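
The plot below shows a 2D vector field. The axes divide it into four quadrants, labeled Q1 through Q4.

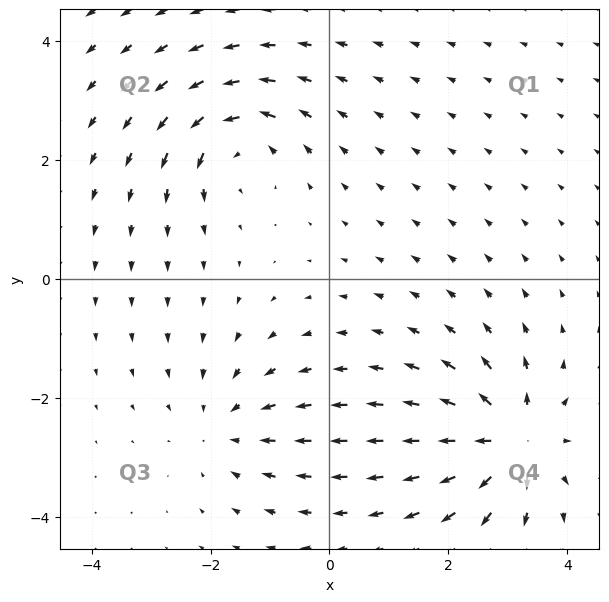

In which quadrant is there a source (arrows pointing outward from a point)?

Q4

The source sits at approximately (3.0, -2.7), which lies in quadrant Q4. The divergence there is about +6, positive as expected for a source.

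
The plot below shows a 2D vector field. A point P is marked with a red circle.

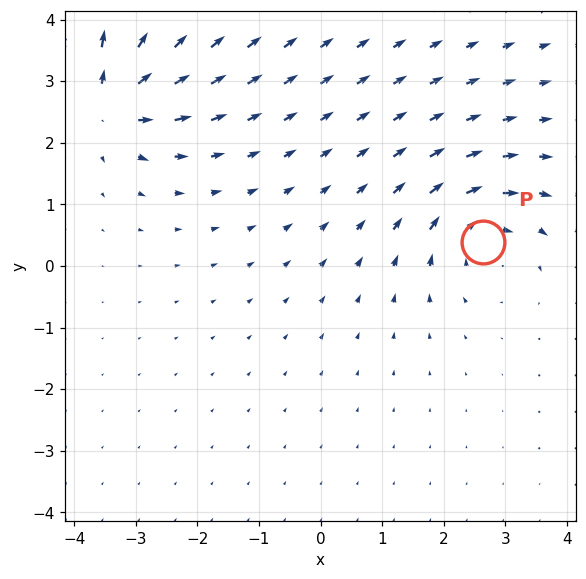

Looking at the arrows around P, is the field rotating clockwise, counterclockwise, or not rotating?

clockwise

Near P at (2.6, 0.4) the arrows circulate clockwise. The curl (z-component) there is about -4; negative curl means clockwise rotation.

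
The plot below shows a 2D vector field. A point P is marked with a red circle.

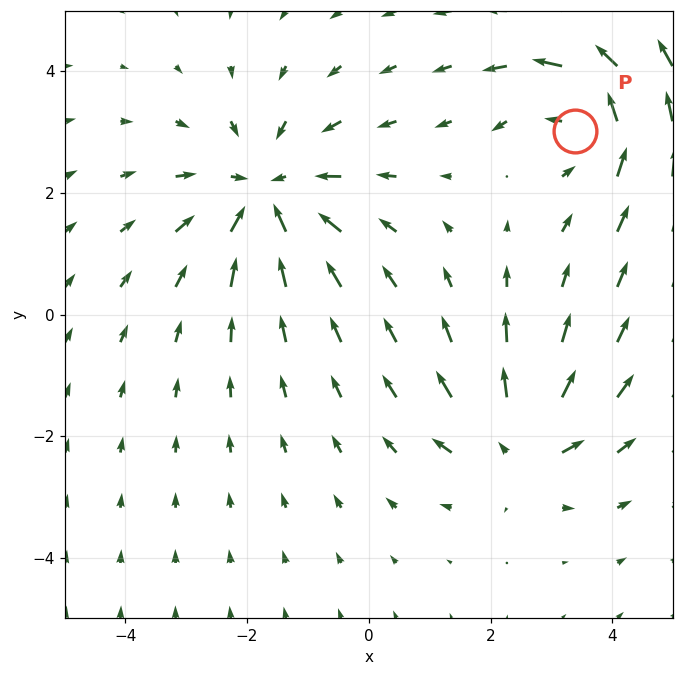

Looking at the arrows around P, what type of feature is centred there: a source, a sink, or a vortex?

vortex

At P (3.4, 3.0) the arrows circulate counterclockwise. Divergence ≈0, curl about +4 — near-zero divergence with nonzero curl is a vortex.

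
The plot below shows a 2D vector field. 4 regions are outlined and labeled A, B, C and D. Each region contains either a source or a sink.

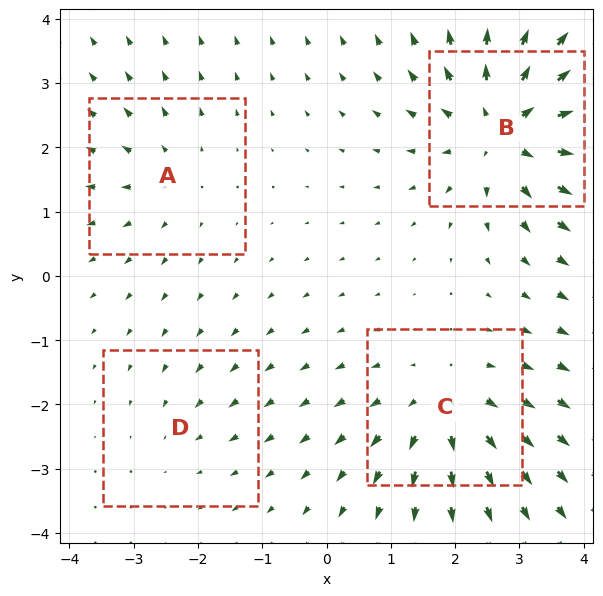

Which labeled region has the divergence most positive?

B

Divergence at each region's feature centre — A: about +3, B: about +7, C: about +5, D: about -2. Region B is most positive.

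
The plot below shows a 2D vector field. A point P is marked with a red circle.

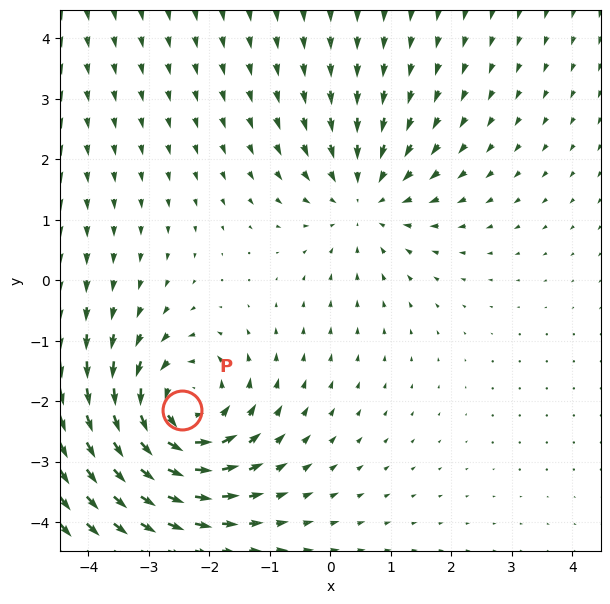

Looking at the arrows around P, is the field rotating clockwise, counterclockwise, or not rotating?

counterclockwise

Near P at (-2.5, -2.1) the arrows circulate counterclockwise. The curl (z-component) there is about +4; positive curl means counterclockwise rotation.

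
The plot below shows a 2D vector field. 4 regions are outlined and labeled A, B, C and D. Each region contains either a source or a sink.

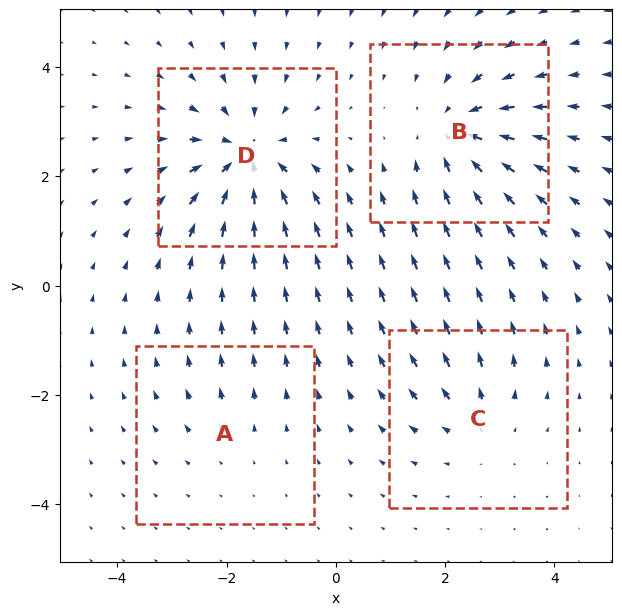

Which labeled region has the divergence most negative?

Divergence at each region's feature centre — A: about +2, B: about -5, C: about +3, D: about -7. Region D is most negative.

D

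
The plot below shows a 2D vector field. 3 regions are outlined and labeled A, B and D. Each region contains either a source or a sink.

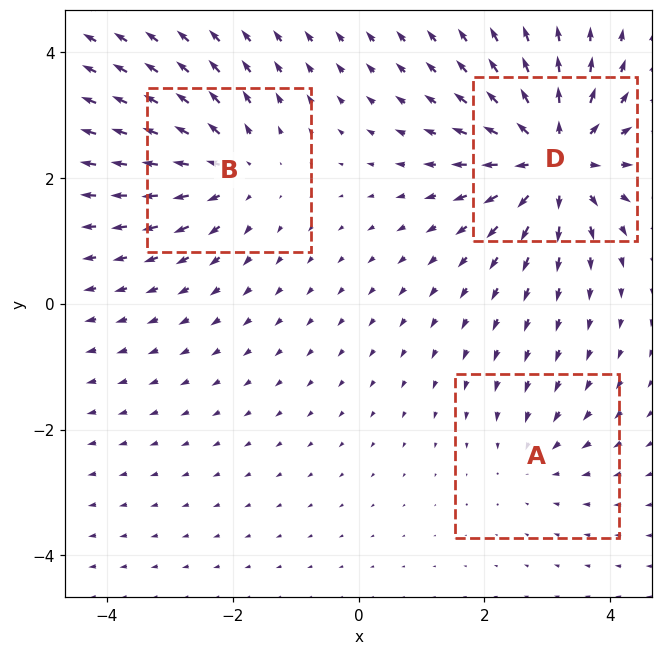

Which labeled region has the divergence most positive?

Divergence at each region's feature centre — A: about -2, B: about +4, D: about +6. Region D is most positive.

D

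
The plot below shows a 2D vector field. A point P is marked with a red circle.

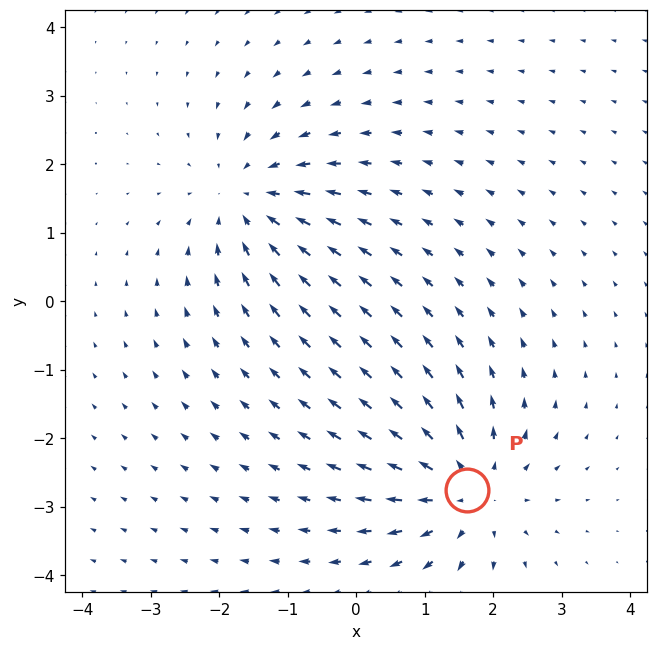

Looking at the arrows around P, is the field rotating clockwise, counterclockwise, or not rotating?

Near P at (1.6, -2.8) the arrows show no circulation. The curl there is ≈0.

not rotating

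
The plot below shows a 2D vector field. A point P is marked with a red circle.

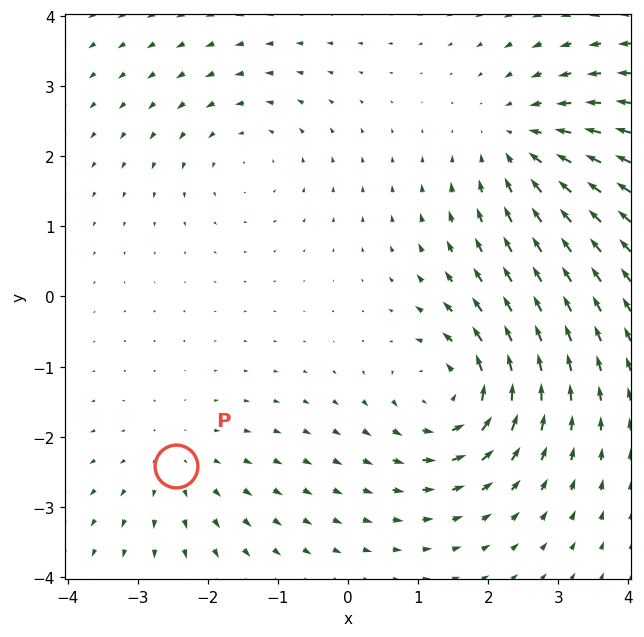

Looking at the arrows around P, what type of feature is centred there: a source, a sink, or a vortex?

At P (-2.4, -2.4) the arrows spread outward. Divergence about +2, curl ≈0 — positive divergence with near-zero curl is a source.

source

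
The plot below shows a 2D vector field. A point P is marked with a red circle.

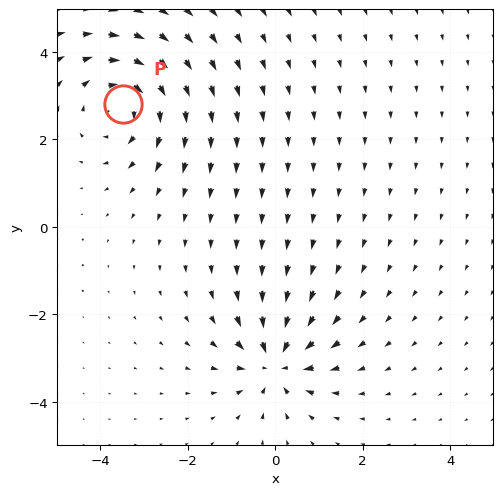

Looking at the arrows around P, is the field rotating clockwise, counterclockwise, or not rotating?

clockwise

Near P at (-3.5, 2.8) the arrows circulate clockwise. The curl (z-component) there is about -4; negative curl means clockwise rotation.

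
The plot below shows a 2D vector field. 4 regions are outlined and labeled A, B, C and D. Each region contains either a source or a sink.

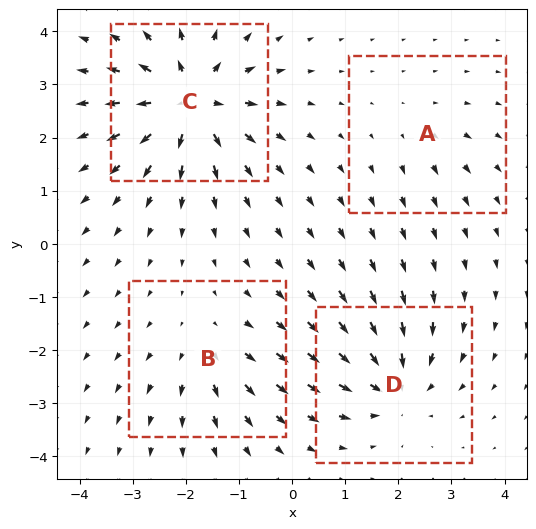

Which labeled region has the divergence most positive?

C

Divergence at each region's feature centre — A: about +2, B: about +4, C: about +8, D: about -6. Region C is most positive.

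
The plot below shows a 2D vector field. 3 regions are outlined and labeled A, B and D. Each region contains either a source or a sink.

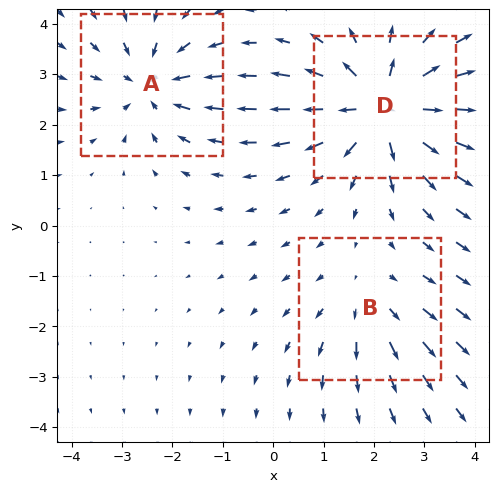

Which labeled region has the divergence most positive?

D

Divergence at each region's feature centre — A: about -3, B: about +2, D: about +5. Region D is most positive.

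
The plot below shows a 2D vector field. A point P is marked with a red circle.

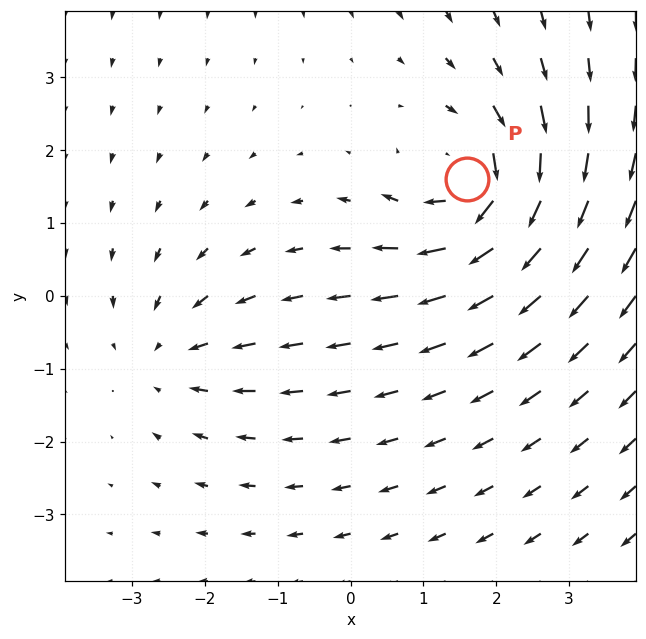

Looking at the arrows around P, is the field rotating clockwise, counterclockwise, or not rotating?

clockwise

Near P at (1.6, 1.6) the arrows circulate clockwise. The curl (z-component) there is about -5; negative curl means clockwise rotation.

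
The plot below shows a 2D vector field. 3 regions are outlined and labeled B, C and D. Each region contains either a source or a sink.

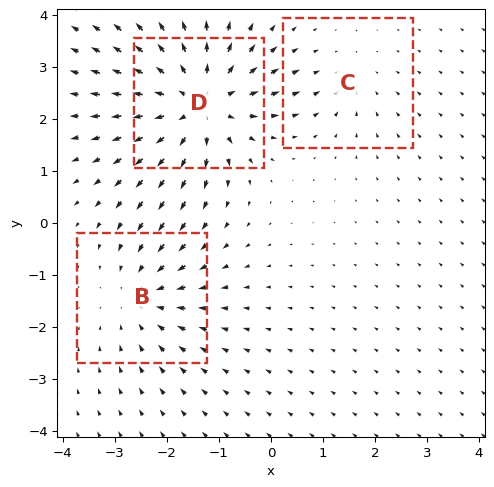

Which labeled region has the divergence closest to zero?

Divergence at each region's feature centre — B: about -3, C: about -2, D: about +5. Region C is closest to zero.

C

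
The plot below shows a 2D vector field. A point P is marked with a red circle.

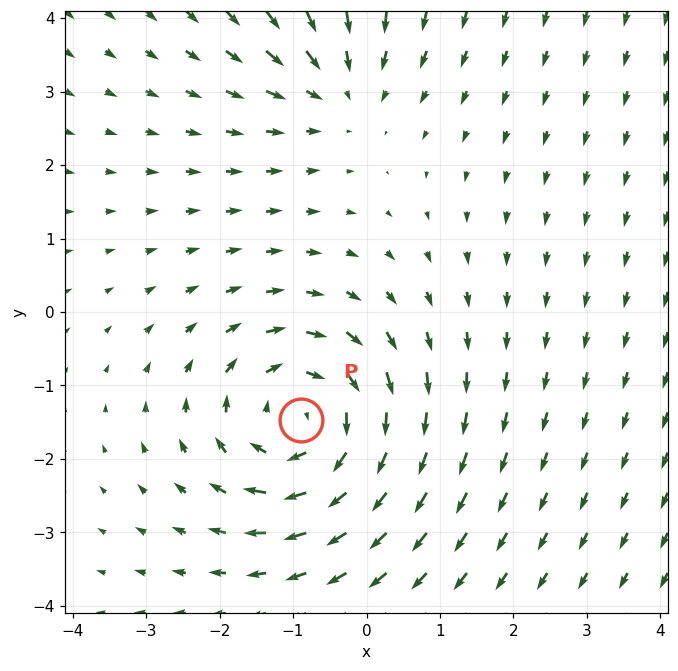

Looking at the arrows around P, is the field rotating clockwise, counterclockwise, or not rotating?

clockwise

Near P at (-0.9, -1.5) the arrows circulate clockwise. The curl (z-component) there is about -4; negative curl means clockwise rotation.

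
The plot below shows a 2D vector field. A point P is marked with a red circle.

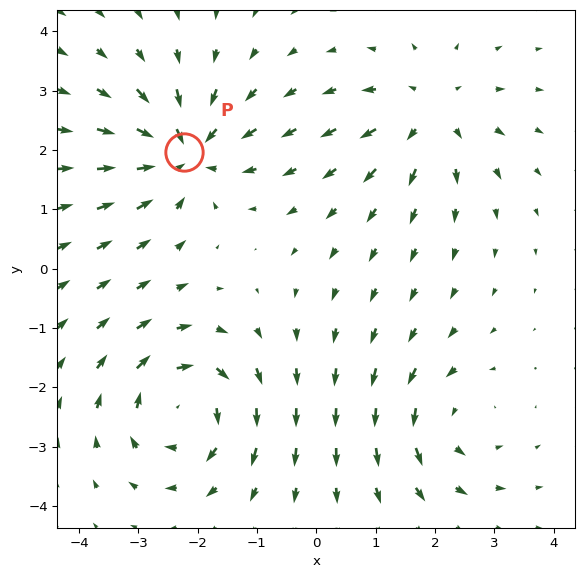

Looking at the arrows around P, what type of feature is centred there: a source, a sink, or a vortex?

sink

At P (-2.2, 2.0) the arrows converge inward. Divergence about -5, curl ≈0 — negative divergence with near-zero curl is a sink.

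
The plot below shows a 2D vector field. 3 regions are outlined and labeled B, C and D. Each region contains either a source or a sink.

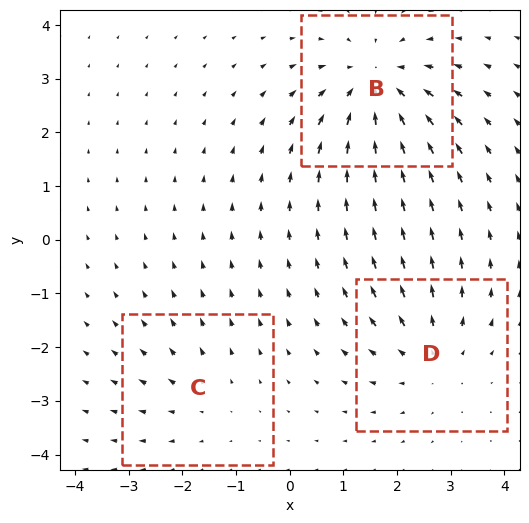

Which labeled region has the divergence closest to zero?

Divergence at each region's feature centre — B: about -4, C: about +2, D: about +3. Region C is closest to zero.

C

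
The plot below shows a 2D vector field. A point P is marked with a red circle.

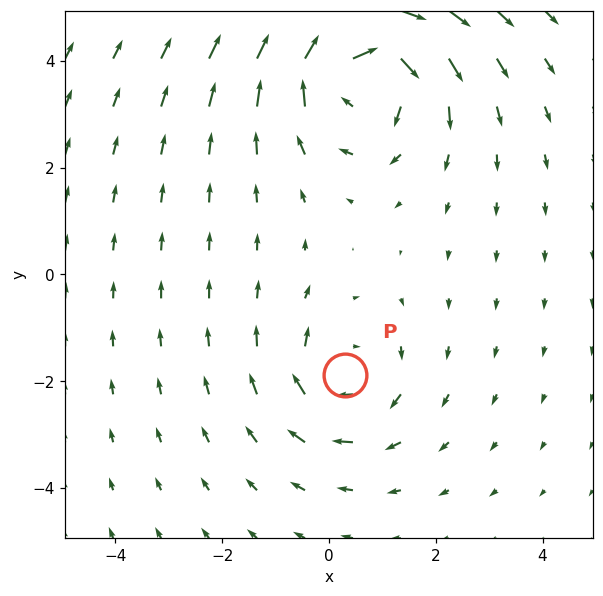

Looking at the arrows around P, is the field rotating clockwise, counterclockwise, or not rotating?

Near P at (0.3, -1.9) the arrows circulate clockwise. The curl (z-component) there is about -3; negative curl means clockwise rotation.

clockwise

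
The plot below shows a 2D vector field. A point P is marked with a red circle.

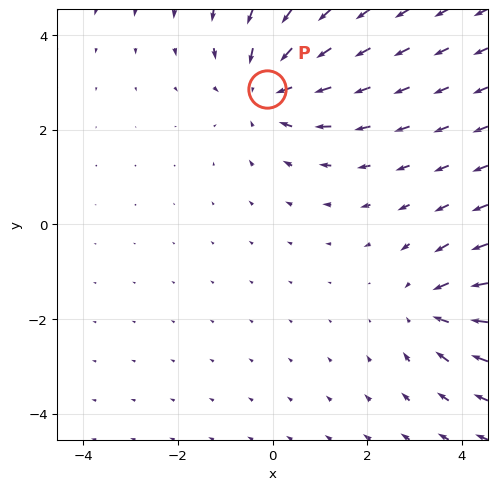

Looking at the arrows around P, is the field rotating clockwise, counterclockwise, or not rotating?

Near P at (-0.1, 2.9) the arrows show no circulation. The curl there is ≈0.

not rotating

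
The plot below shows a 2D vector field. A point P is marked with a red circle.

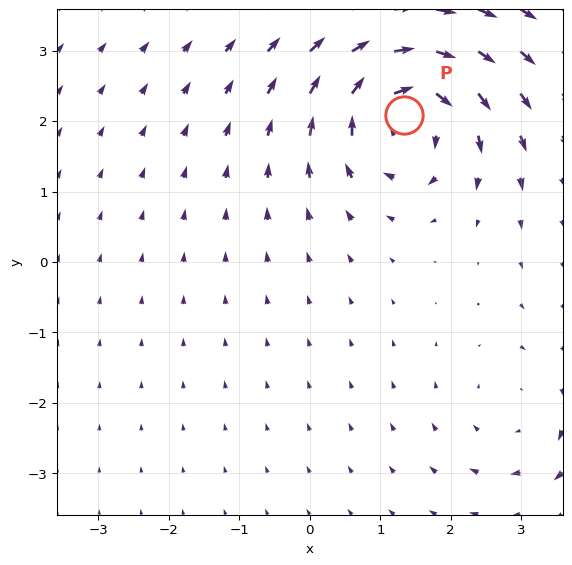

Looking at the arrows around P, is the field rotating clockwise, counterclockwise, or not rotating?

Near P at (1.3, 2.1) the arrows circulate clockwise. The curl (z-component) there is about -6; negative curl means clockwise rotation.

clockwise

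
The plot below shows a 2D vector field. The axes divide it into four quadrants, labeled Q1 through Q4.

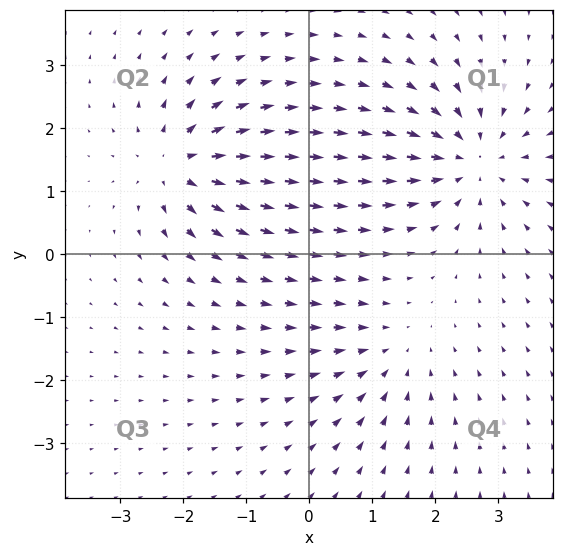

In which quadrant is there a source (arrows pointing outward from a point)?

The source sits at approximately (-2.1, 1.4), which lies in quadrant Q2. The divergence there is about +5, positive as expected for a source.

Q2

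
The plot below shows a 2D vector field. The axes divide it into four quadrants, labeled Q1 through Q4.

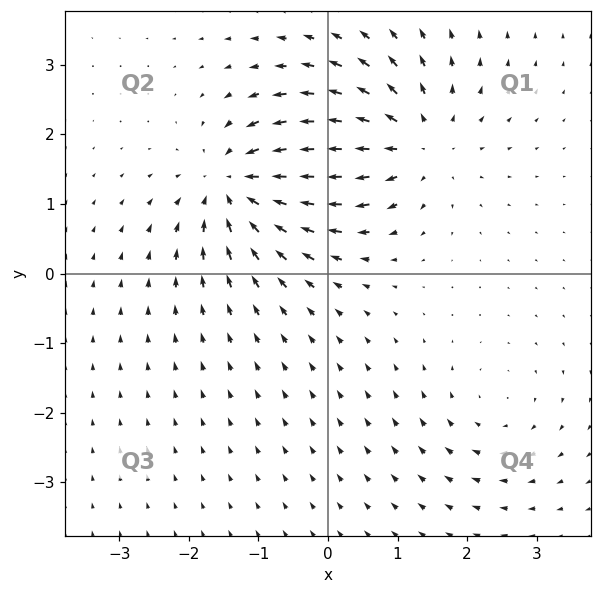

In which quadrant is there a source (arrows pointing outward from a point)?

The source sits at approximately (1.2, 1.9), which lies in quadrant Q1. The divergence there is about +5, positive as expected for a source.

Q1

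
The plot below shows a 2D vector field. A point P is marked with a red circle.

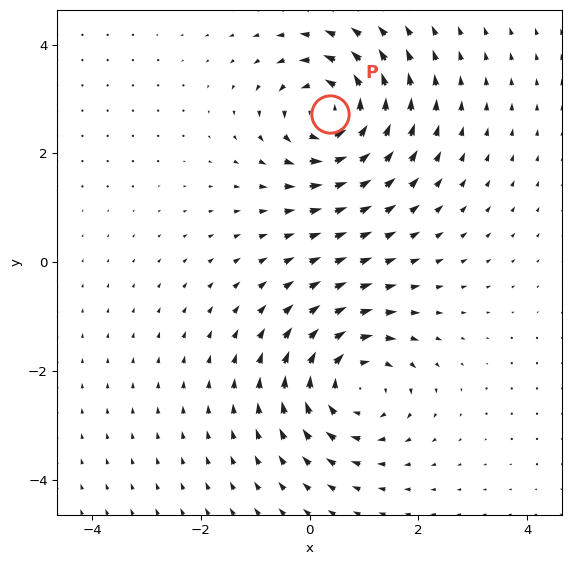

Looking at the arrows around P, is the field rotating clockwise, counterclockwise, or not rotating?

Near P at (0.4, 2.7) the arrows circulate counterclockwise. The curl (z-component) there is about +5; positive curl means counterclockwise rotation.

counterclockwise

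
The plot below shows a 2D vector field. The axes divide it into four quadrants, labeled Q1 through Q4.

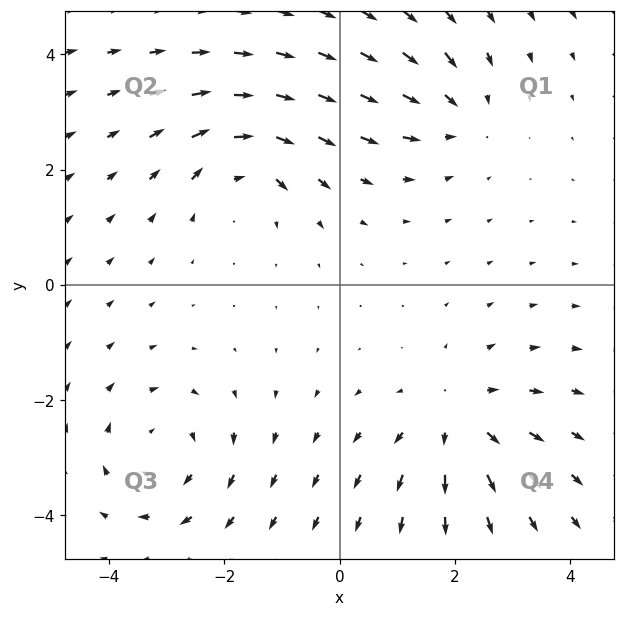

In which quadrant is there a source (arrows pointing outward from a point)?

The source sits at approximately (2.0, -2.3), which lies in quadrant Q4. The divergence there is about +4, positive as expected for a source.

Q4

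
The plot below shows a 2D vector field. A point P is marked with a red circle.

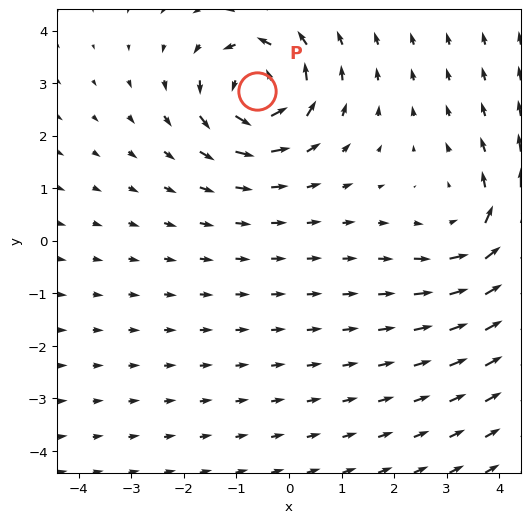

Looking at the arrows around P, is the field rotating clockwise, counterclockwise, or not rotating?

counterclockwise

Near P at (-0.6, 2.8) the arrows circulate counterclockwise. The curl (z-component) there is about +4; positive curl means counterclockwise rotation.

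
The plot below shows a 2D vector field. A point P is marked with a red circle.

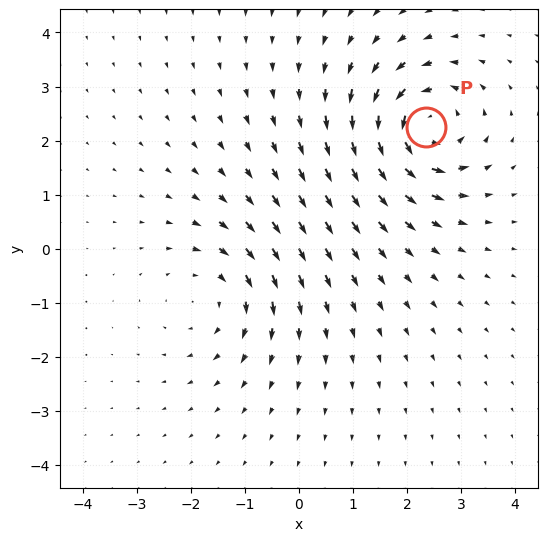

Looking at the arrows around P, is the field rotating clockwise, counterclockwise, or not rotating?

counterclockwise

Near P at (2.4, 2.3) the arrows circulate counterclockwise. The curl (z-component) there is about +6; positive curl means counterclockwise rotation.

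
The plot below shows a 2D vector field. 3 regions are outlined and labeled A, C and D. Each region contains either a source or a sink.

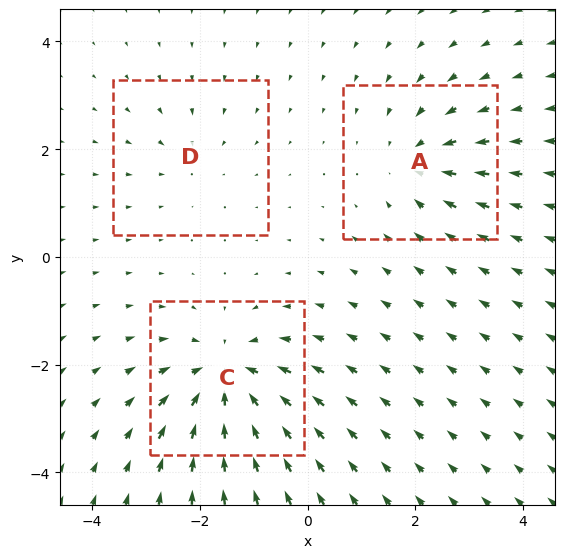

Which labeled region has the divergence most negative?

C

Divergence at each region's feature centre — A: about -3, C: about -5, D: about -2. Region C is most negative.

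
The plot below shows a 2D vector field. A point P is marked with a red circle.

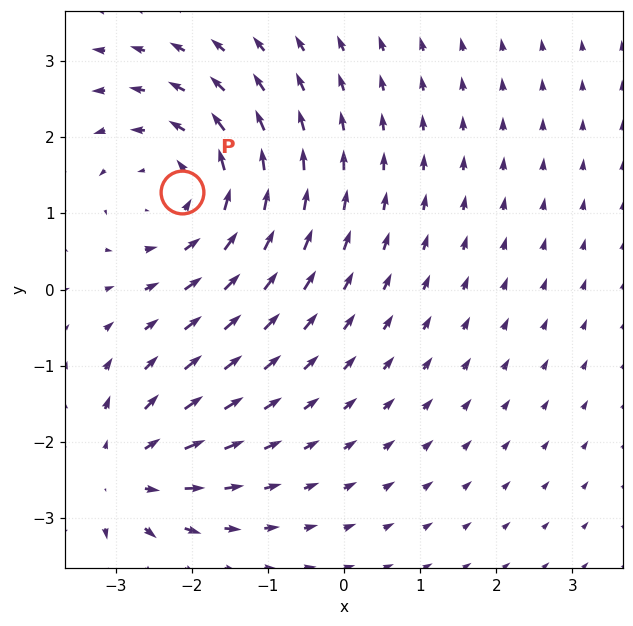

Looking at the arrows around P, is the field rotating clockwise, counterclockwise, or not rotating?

counterclockwise

Near P at (-2.1, 1.3) the arrows circulate counterclockwise. The curl (z-component) there is about +4; positive curl means counterclockwise rotation.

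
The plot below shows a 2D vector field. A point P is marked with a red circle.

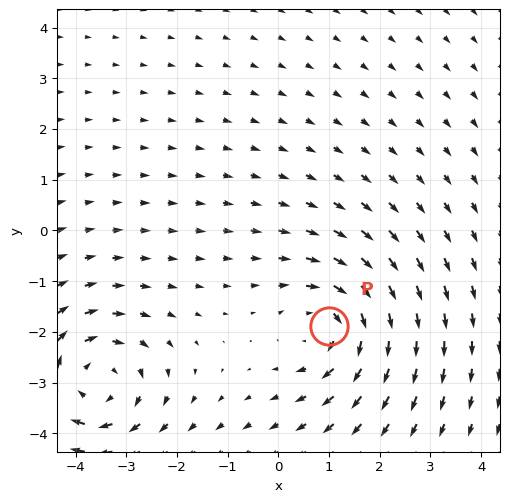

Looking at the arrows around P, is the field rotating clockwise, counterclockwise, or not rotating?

clockwise

Near P at (1.0, -1.9) the arrows circulate clockwise. The curl (z-component) there is about -4; negative curl means clockwise rotation.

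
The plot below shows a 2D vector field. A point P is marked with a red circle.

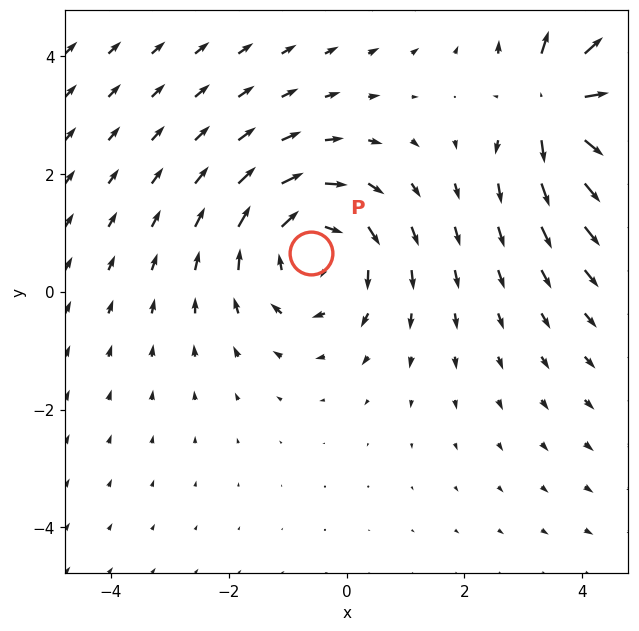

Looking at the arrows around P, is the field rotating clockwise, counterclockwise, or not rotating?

Near P at (-0.6, 0.7) the arrows circulate clockwise. The curl (z-component) there is about -3; negative curl means clockwise rotation.

clockwise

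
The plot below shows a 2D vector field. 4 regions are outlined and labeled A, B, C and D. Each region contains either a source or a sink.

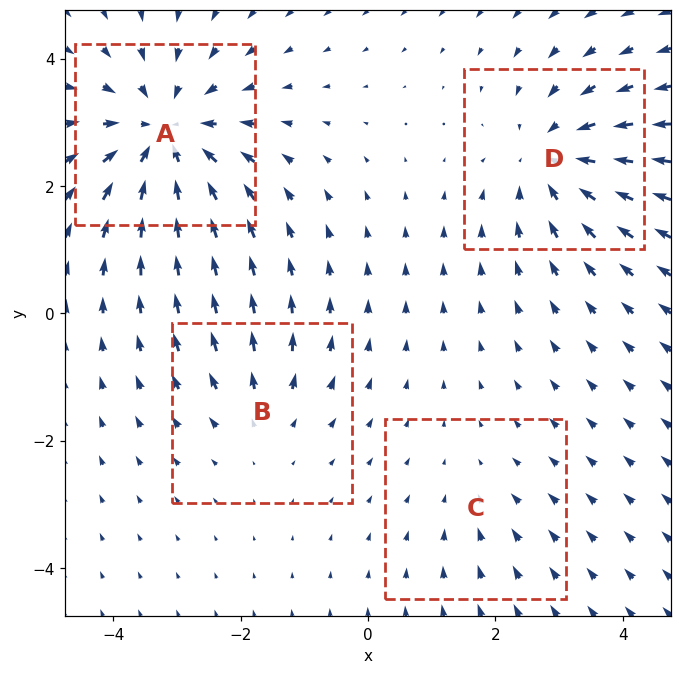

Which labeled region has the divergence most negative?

A

Divergence at each region's feature centre — A: about -6, B: about +3, C: about -2, D: about -5. Region A is most negative.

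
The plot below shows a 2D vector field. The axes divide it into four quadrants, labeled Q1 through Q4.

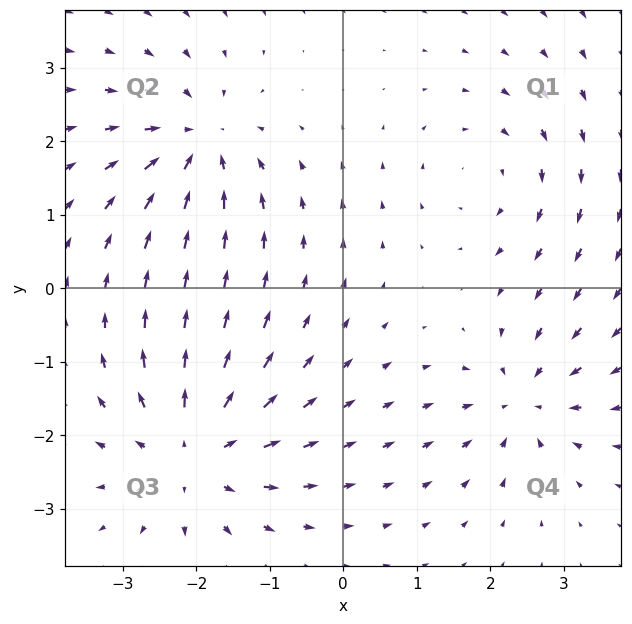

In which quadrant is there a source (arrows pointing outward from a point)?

The source sits at approximately (-2.0, -2.2), which lies in quadrant Q3. The divergence there is about +5, positive as expected for a source.

Q3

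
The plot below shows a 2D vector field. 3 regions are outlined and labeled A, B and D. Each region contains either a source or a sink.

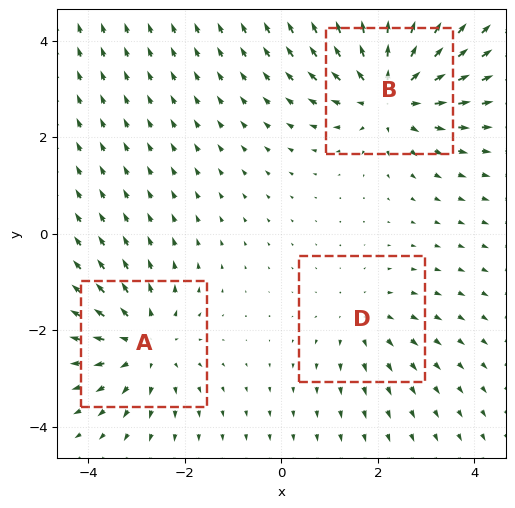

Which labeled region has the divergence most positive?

B

Divergence at each region's feature centre — A: about +3, B: about +4, D: about +2. Region B is most positive.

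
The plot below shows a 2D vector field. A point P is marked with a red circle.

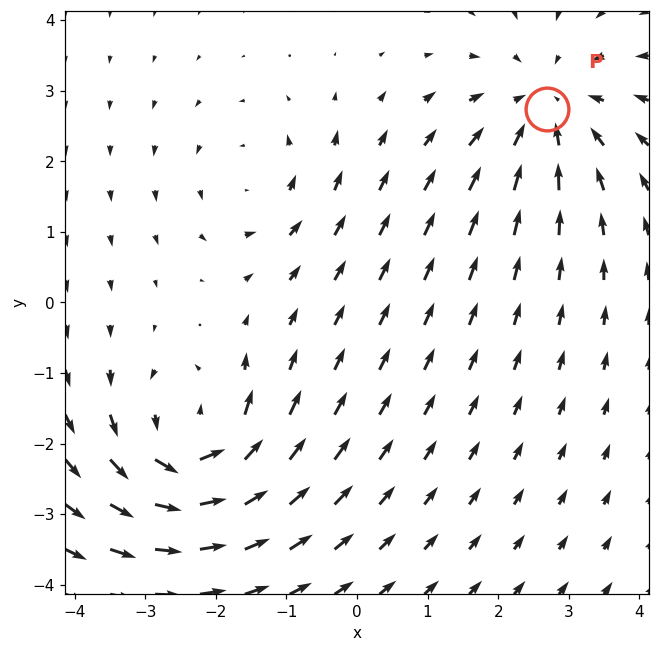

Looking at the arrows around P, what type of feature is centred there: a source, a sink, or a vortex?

At P (2.7, 2.7) the arrows converge inward. Divergence about -4, curl ≈0 — negative divergence with near-zero curl is a sink.

sink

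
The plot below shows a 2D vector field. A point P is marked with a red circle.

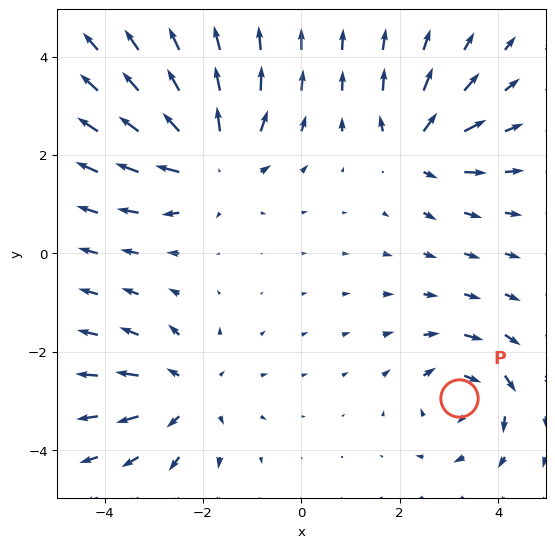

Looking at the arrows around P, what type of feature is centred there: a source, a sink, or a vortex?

vortex

At P (3.2, -2.9) the arrows circulate clockwise. Divergence ≈0, curl about -4 — near-zero divergence with nonzero curl is a vortex.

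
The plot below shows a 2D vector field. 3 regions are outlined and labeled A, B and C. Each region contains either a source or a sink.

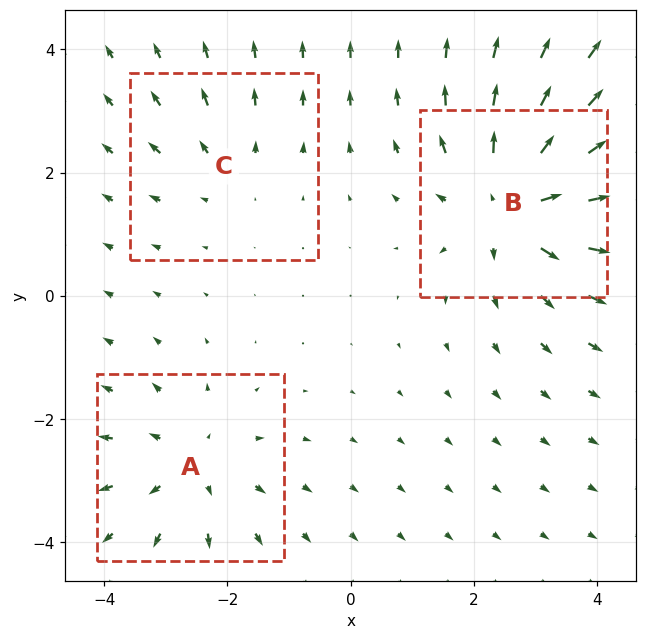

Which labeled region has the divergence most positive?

B

Divergence at each region's feature centre — A: about +3, B: about +4, C: about +2. Region B is most positive.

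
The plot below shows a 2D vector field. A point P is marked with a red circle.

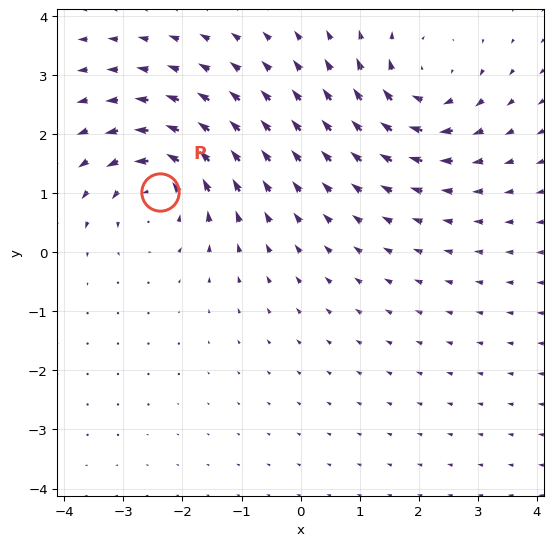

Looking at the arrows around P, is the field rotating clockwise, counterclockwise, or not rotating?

Near P at (-2.4, 1.0) the arrows circulate counterclockwise. The curl (z-component) there is about +4; positive curl means counterclockwise rotation.

counterclockwise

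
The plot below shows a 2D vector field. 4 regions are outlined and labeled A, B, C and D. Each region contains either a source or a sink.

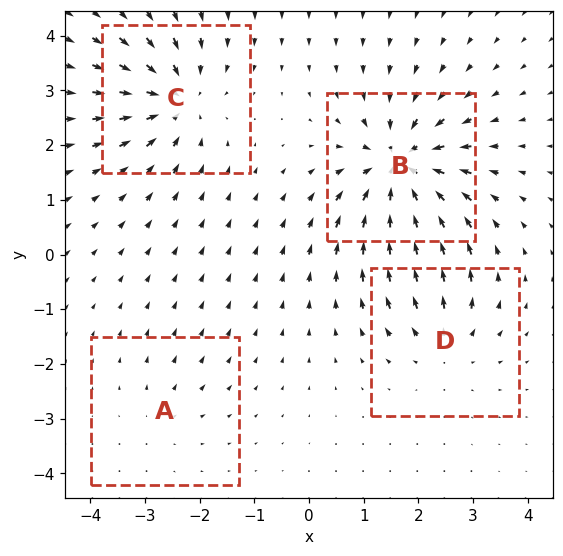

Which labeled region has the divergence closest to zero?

A

Divergence at each region's feature centre — A: about +2, B: about -8, C: about -6, D: about +4. Region A is closest to zero.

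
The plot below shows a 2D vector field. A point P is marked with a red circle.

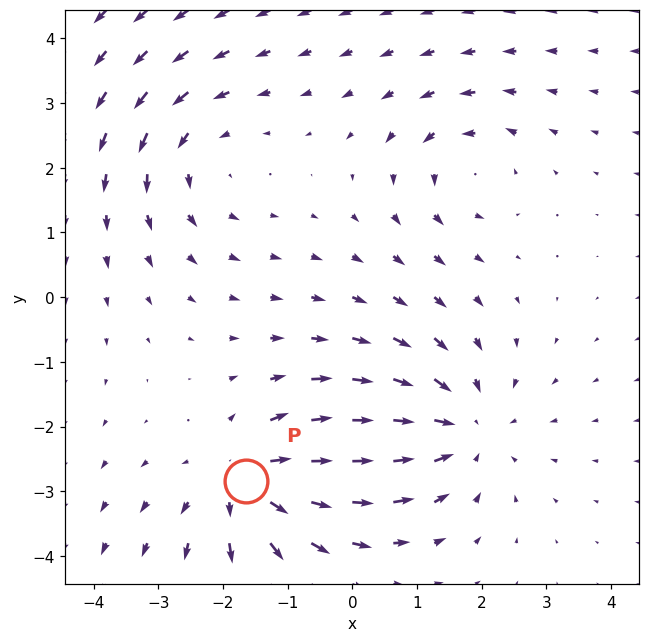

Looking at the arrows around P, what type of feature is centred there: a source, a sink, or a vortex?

At P (-1.6, -2.8) the arrows spread outward. Divergence about +5, curl ≈0 — positive divergence with near-zero curl is a source.

source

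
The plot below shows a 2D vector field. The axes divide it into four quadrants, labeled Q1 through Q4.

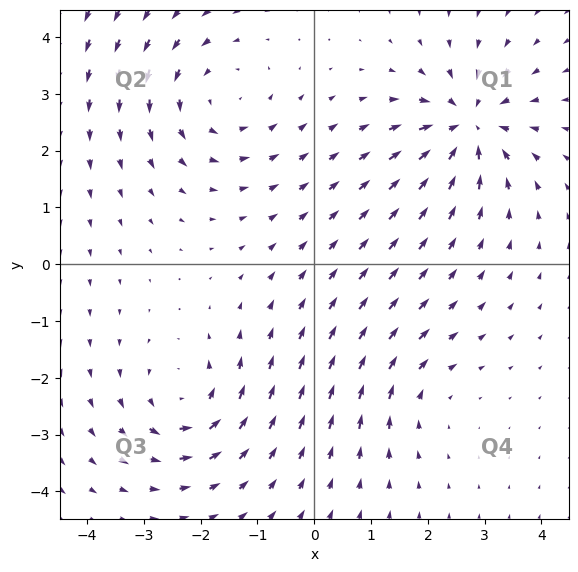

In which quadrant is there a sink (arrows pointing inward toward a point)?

Q1

The sink sits at approximately (2.7, 2.4), which lies in quadrant Q1. The divergence there is about -5, negative as expected for a sink.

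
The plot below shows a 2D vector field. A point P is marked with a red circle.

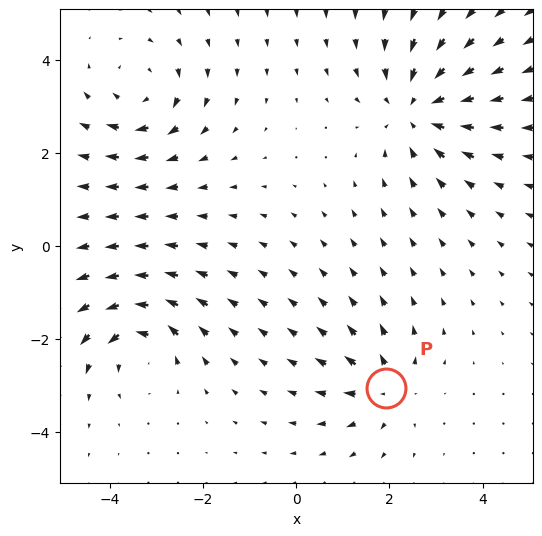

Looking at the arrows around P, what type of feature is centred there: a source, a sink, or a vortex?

source

At P (1.9, -3.0) the arrows spread outward. Divergence about +4, curl ≈0 — positive divergence with near-zero curl is a source.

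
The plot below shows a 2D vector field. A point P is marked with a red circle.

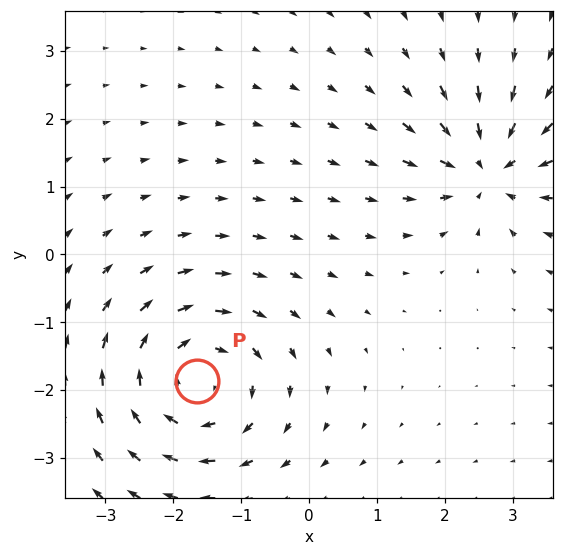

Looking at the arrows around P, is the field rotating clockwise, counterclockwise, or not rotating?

Near P at (-1.6, -1.9) the arrows circulate clockwise. The curl (z-component) there is about -4; negative curl means clockwise rotation.

clockwise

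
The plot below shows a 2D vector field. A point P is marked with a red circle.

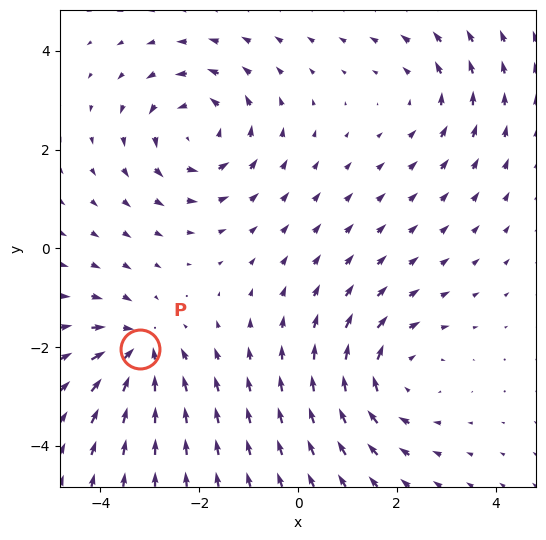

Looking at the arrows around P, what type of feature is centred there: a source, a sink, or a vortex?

sink

At P (-3.2, -2.0) the arrows converge inward. Divergence about -5, curl ≈0 — negative divergence with near-zero curl is a sink.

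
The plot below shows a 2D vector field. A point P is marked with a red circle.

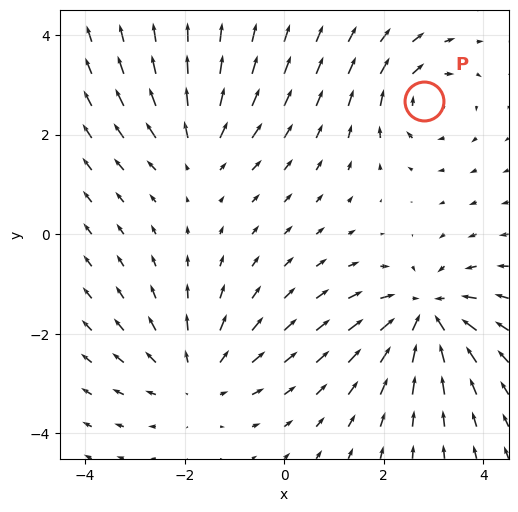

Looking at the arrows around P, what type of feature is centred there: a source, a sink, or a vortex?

vortex

At P (2.8, 2.7) the arrows circulate clockwise. Divergence ≈0, curl about -3 — near-zero divergence with nonzero curl is a vortex.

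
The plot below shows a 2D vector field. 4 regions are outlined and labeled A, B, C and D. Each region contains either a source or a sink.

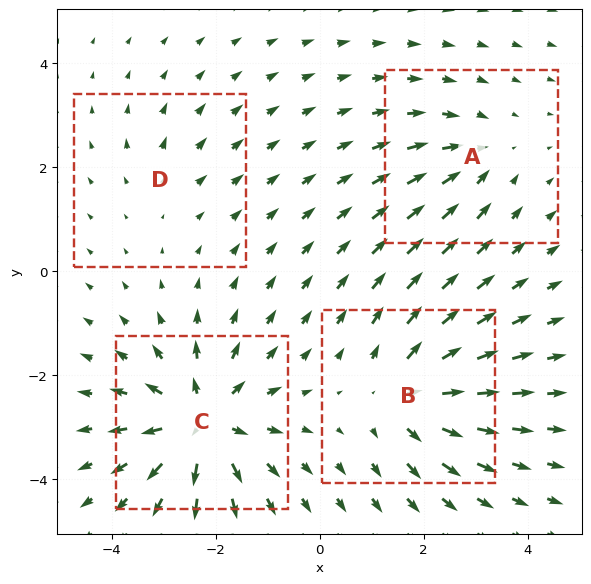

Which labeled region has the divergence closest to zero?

Divergence at each region's feature centre — A: about -4, B: about +5, C: about +7, D: about +2. Region D is closest to zero.

D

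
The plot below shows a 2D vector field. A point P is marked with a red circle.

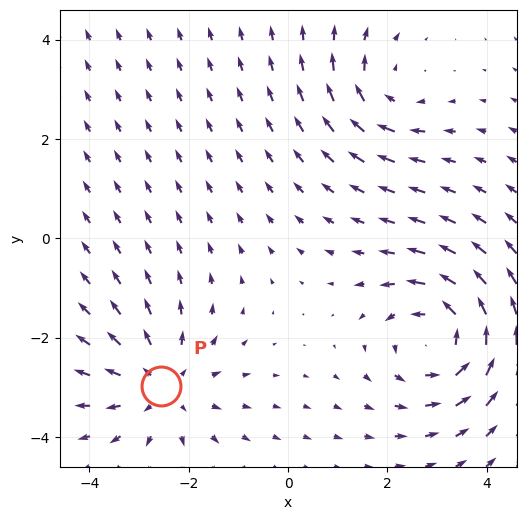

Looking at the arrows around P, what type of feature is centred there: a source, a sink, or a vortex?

source

At P (-2.6, -3.0) the arrows spread outward. Divergence about +3, curl ≈0 — positive divergence with near-zero curl is a source.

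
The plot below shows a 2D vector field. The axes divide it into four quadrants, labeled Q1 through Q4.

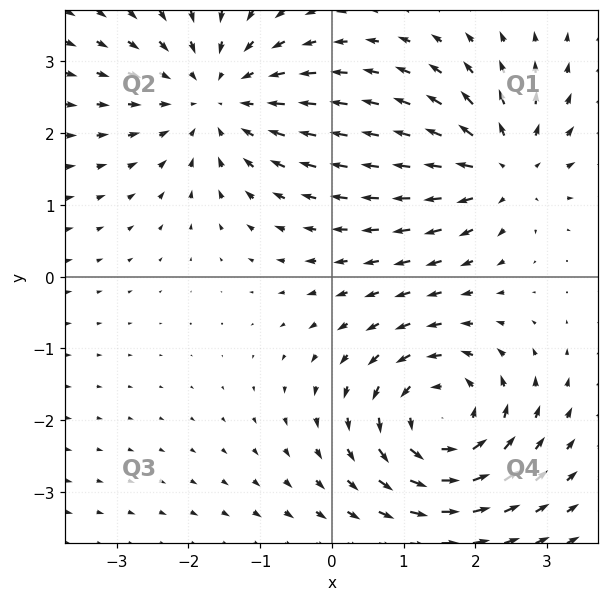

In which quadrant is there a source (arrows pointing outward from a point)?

Q1

The source sits at approximately (2.4, 1.5), which lies in quadrant Q1. The divergence there is about +4, positive as expected for a source.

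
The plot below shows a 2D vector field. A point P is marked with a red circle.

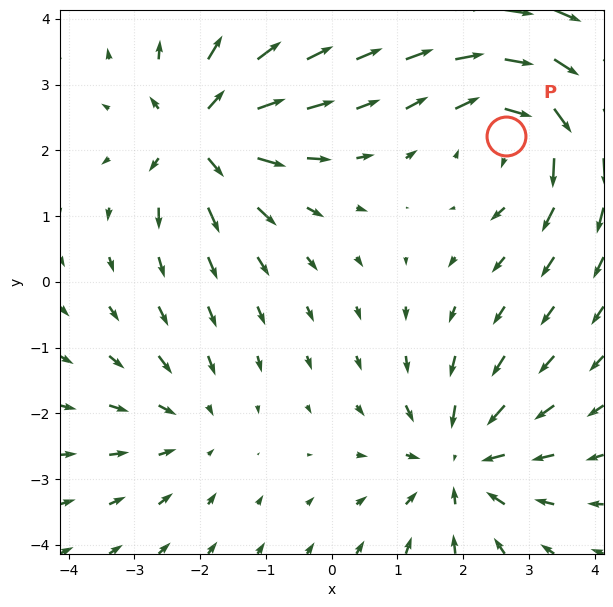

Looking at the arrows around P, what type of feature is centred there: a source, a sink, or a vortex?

At P (2.6, 2.2) the arrows circulate clockwise. Divergence ≈0, curl about -4 — near-zero divergence with nonzero curl is a vortex.

vortex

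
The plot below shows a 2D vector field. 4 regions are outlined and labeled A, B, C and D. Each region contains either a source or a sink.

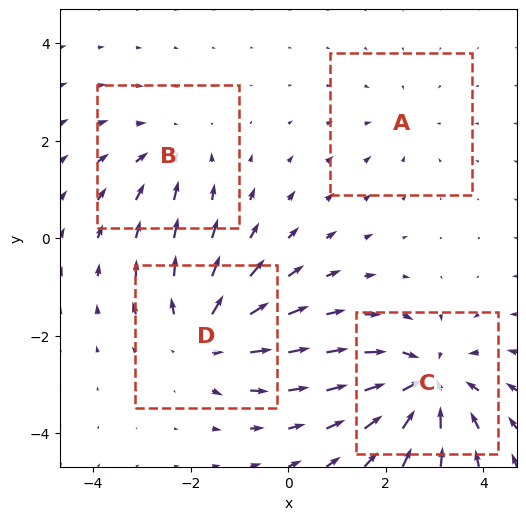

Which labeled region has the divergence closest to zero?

A

Divergence at each region's feature centre — A: about -2, B: about -3, C: about -6, D: about +5. Region A is closest to zero.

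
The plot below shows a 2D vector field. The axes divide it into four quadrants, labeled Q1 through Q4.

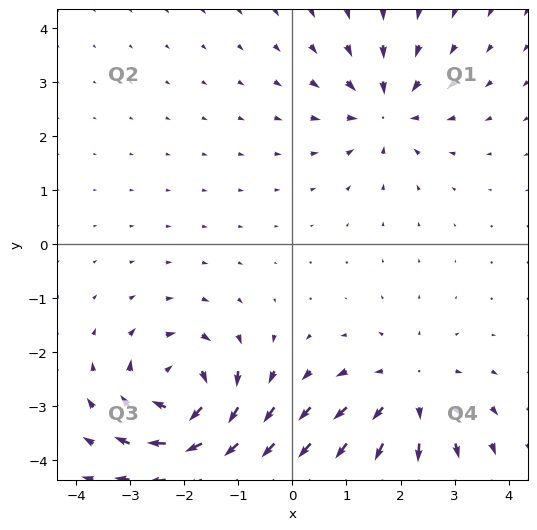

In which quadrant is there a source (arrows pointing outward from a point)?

Q4

The source sits at approximately (2.1, -2.8), which lies in quadrant Q4. The divergence there is about +3, positive as expected for a source.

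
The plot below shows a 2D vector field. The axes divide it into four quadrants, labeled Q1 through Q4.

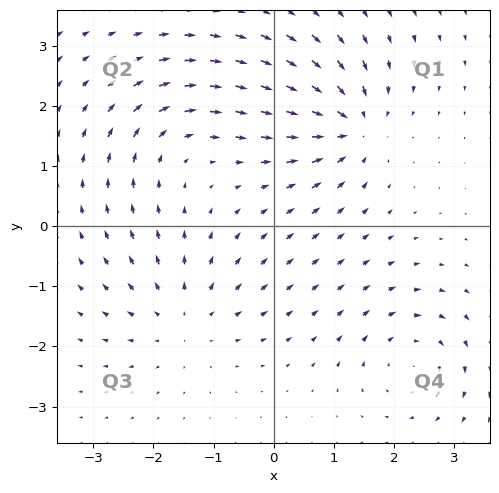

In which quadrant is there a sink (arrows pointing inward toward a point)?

The sink sits at approximately (1.3, 1.7), which lies in quadrant Q1. The divergence there is about -7, negative as expected for a sink.

Q1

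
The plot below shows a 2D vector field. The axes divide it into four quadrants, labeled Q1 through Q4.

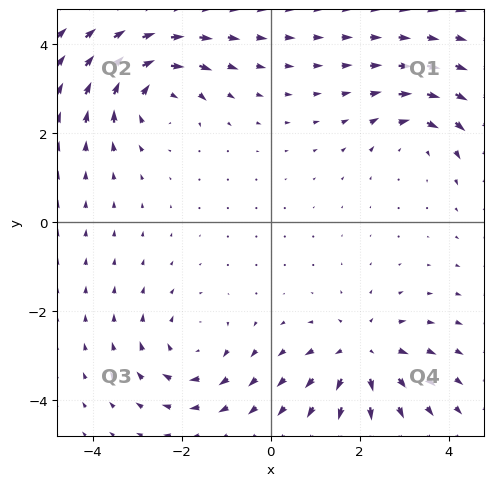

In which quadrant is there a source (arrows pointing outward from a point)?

Q4

The source sits at approximately (2.1, -3.0), which lies in quadrant Q4. The divergence there is about +4, positive as expected for a source.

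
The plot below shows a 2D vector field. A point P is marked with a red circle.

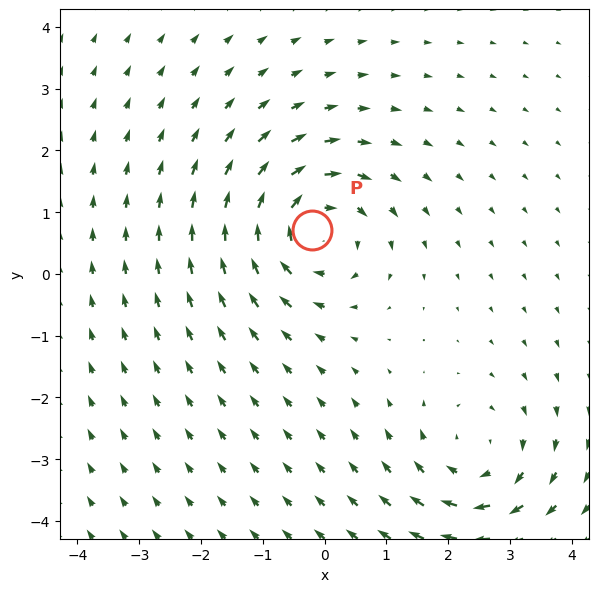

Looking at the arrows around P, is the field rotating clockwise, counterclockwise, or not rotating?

Near P at (-0.2, 0.7) the arrows circulate clockwise. The curl (z-component) there is about -6; negative curl means clockwise rotation.

clockwise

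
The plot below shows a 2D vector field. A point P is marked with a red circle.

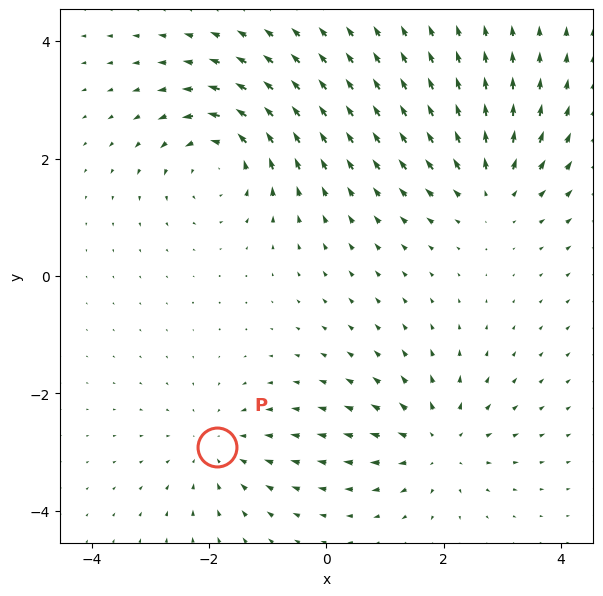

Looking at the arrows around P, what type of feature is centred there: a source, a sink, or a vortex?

sink

At P (-1.9, -2.9) the arrows converge inward. Divergence about -3, curl ≈0 — negative divergence with near-zero curl is a sink.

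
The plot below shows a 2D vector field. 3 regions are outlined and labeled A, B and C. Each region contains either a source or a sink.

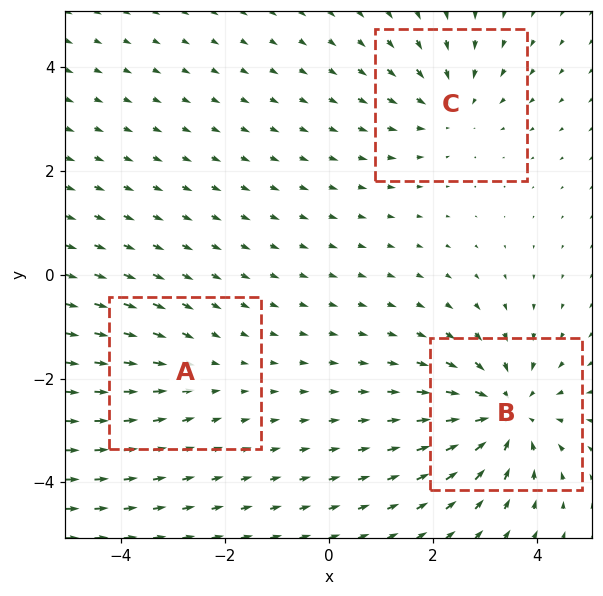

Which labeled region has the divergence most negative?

B

Divergence at each region's feature centre — A: about -2, B: about -5, C: about -3. Region B is most negative.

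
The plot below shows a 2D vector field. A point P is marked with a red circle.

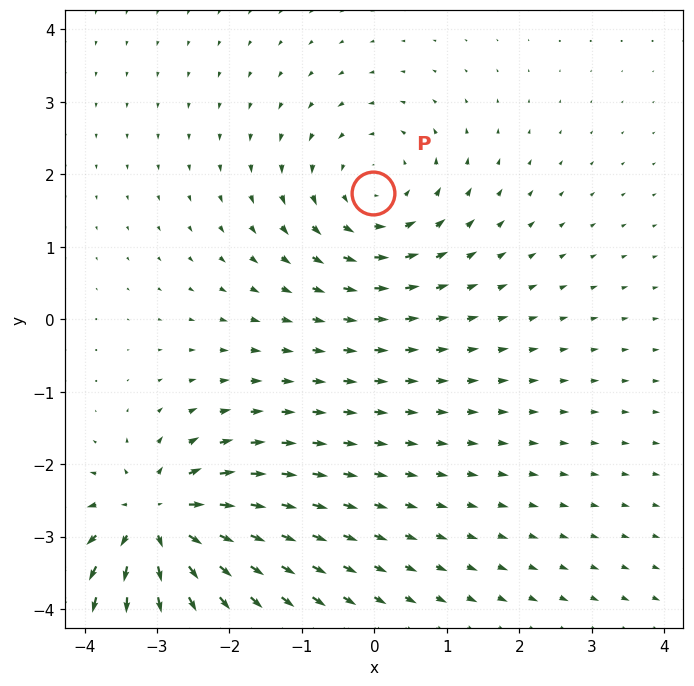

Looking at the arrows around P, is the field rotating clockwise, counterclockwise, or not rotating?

Near P at (-0.0, 1.7) the arrows circulate counterclockwise. The curl (z-component) there is about +3; positive curl means counterclockwise rotation.

counterclockwise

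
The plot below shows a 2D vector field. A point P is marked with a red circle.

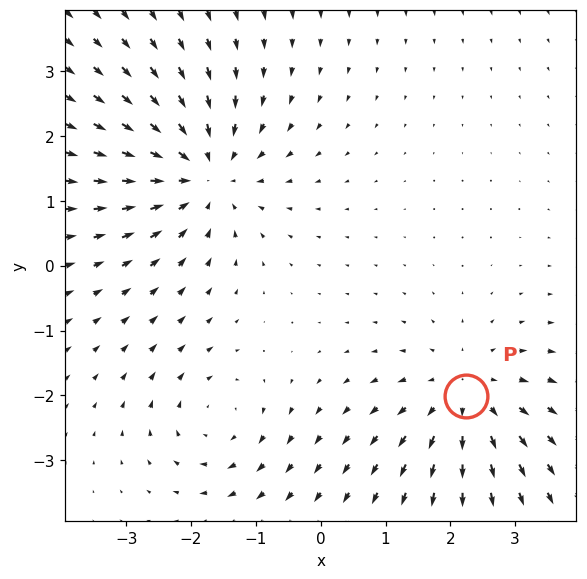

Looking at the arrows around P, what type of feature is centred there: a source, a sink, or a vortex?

At P (2.2, -2.0) the arrows spread outward. Divergence about +3, curl ≈0 — positive divergence with near-zero curl is a source.

source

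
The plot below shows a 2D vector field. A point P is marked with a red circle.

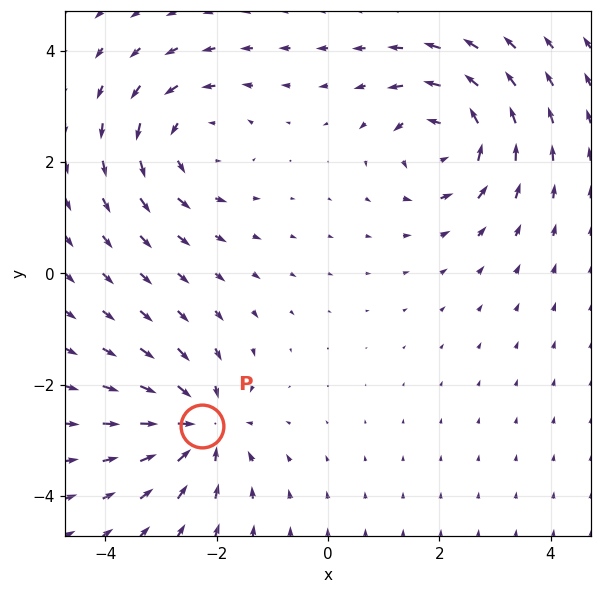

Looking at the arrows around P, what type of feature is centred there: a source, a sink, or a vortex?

At P (-2.3, -2.7) the arrows converge inward. Divergence about -5, curl ≈0 — negative divergence with near-zero curl is a sink.

sink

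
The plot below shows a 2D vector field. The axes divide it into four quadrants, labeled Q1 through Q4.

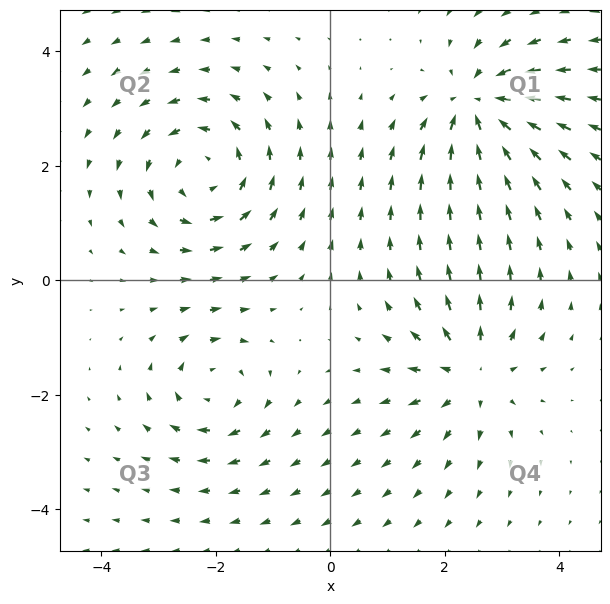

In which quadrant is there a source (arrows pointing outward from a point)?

Q4

The source sits at approximately (2.5, -1.6), which lies in quadrant Q4. The divergence there is about +5, positive as expected for a source.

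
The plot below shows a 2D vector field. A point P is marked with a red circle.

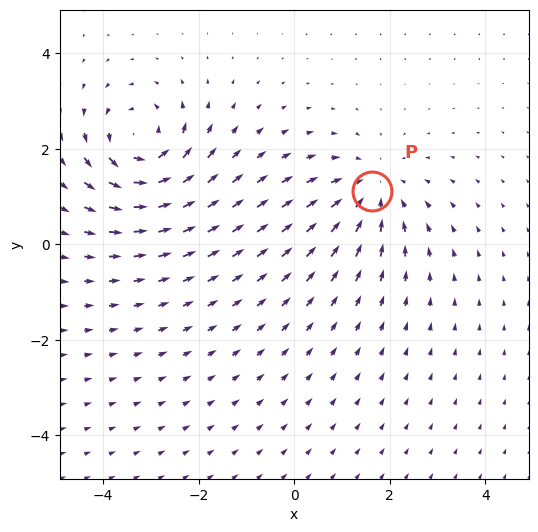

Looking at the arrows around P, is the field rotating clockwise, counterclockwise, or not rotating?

Near P at (1.6, 1.1) the arrows show no circulation. The curl there is ≈0.

not rotating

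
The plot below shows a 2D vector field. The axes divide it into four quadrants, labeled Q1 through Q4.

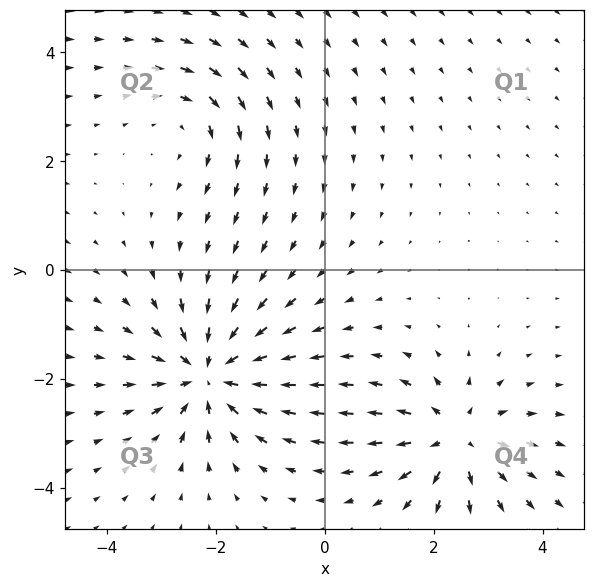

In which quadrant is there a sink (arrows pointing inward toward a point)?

The sink sits at approximately (-2.1, -1.9), which lies in quadrant Q3. The divergence there is about -5, negative as expected for a sink.

Q3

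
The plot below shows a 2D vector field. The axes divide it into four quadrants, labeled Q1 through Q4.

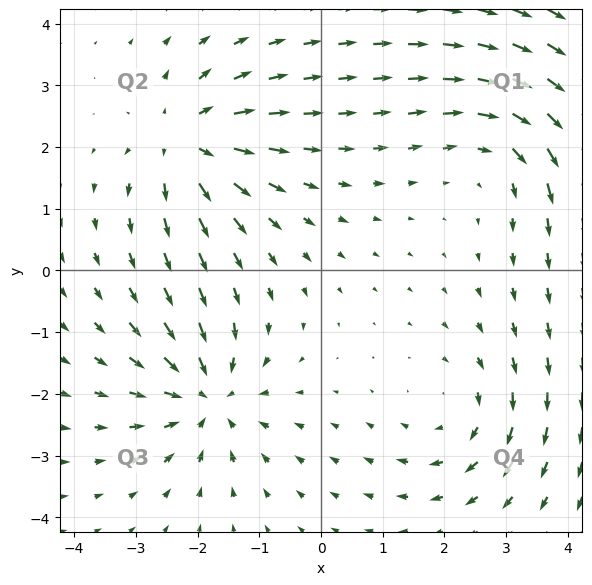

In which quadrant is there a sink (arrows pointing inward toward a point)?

The sink sits at approximately (-1.8, -2.1), which lies in quadrant Q3. The divergence there is about -4, negative as expected for a sink.

Q3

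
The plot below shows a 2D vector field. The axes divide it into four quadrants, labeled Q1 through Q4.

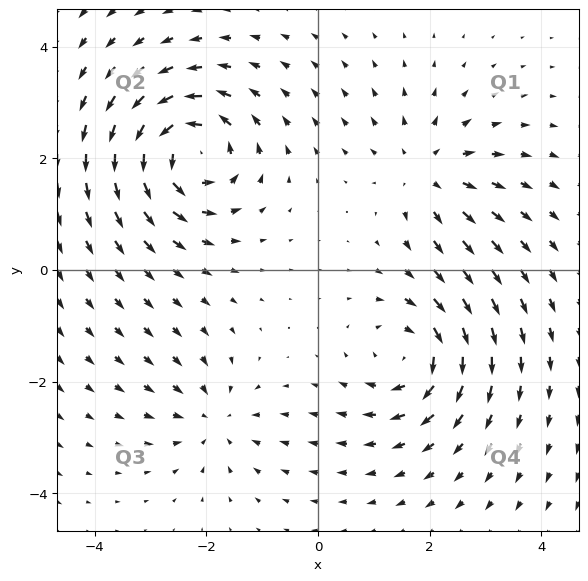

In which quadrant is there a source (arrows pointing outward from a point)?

Q1

The source sits at approximately (2.0, 1.8), which lies in quadrant Q1. The divergence there is about +4, positive as expected for a source.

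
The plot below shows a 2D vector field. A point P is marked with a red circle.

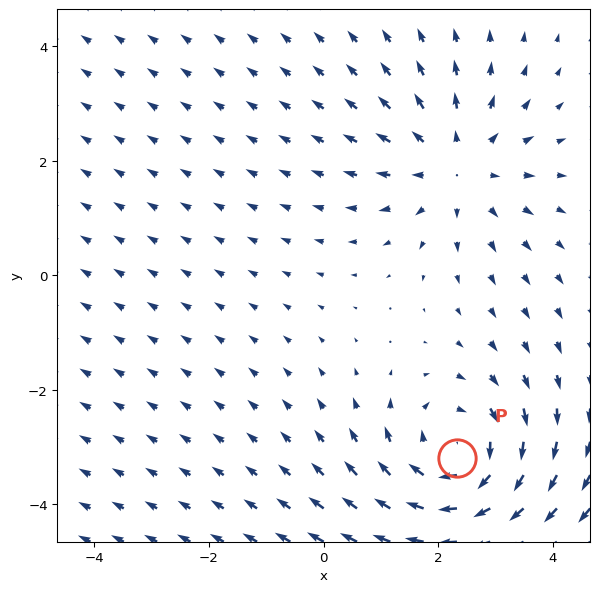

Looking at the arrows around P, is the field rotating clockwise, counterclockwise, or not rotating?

clockwise

Near P at (2.3, -3.2) the arrows circulate clockwise. The curl (z-component) there is about -4; negative curl means clockwise rotation.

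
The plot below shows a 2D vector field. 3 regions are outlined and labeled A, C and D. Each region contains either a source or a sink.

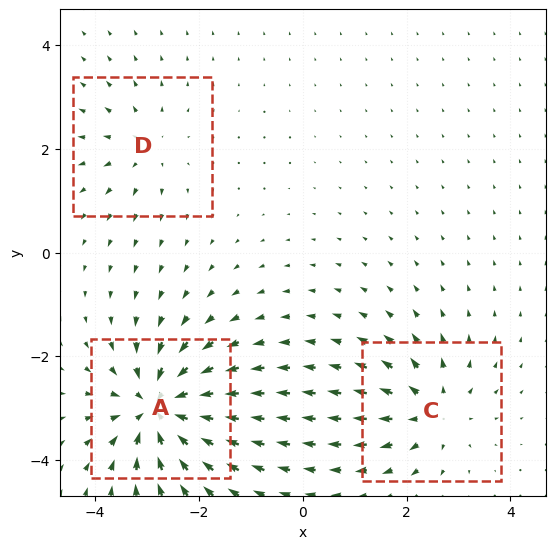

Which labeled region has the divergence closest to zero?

D

Divergence at each region's feature centre — A: about -6, C: about +4, D: about +3. Region D is closest to zero.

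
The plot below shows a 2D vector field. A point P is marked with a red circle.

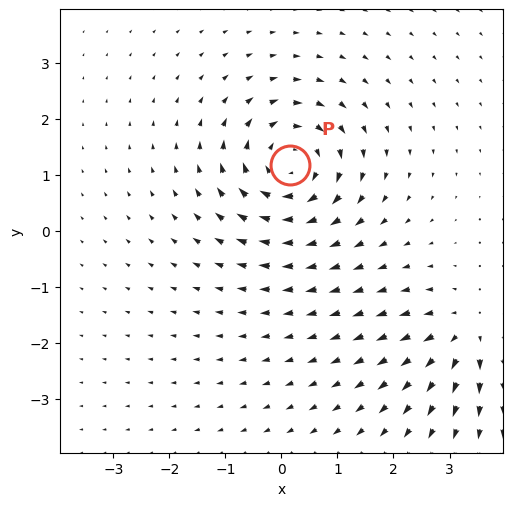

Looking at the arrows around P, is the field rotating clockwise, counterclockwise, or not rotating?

Near P at (0.2, 1.2) the arrows circulate clockwise. The curl (z-component) there is about -6; negative curl means clockwise rotation.

clockwise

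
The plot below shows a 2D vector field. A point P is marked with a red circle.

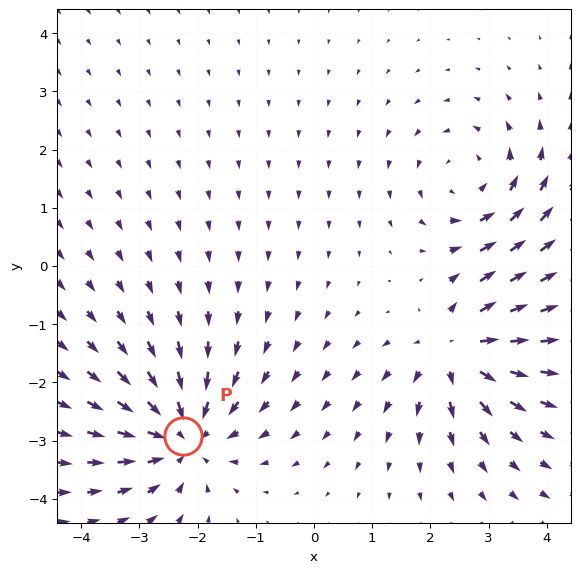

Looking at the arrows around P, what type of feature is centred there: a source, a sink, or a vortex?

sink

At P (-2.2, -2.9) the arrows converge inward. Divergence about -5, curl ≈0 — negative divergence with near-zero curl is a sink.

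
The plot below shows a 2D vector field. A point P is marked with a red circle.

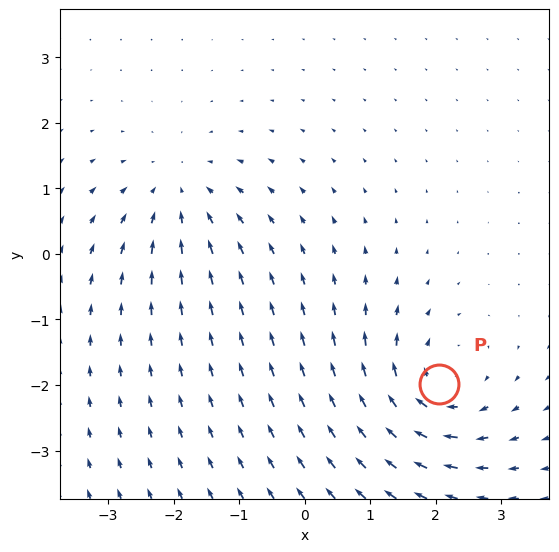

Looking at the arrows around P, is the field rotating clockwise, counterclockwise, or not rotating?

Near P at (2.1, -2.0) the arrows circulate clockwise. The curl (z-component) there is about -5; negative curl means clockwise rotation.

clockwise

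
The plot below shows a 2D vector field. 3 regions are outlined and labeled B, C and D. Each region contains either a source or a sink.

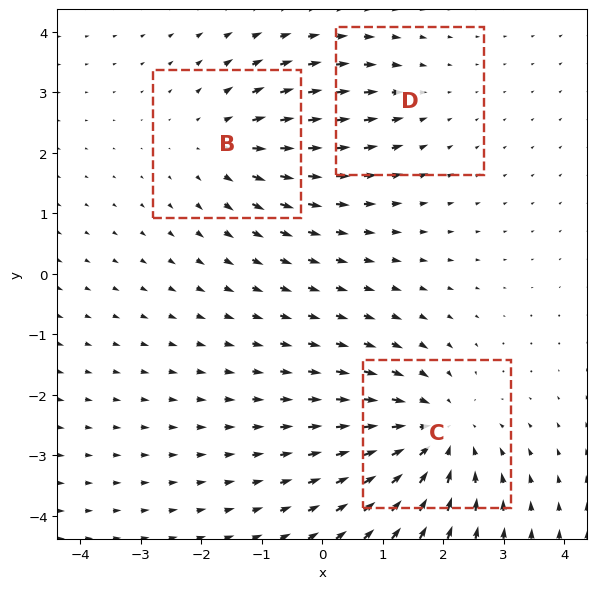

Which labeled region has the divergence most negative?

Divergence at each region's feature centre — B: about +3, C: about -4, D: about -2. Region C is most negative.

C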